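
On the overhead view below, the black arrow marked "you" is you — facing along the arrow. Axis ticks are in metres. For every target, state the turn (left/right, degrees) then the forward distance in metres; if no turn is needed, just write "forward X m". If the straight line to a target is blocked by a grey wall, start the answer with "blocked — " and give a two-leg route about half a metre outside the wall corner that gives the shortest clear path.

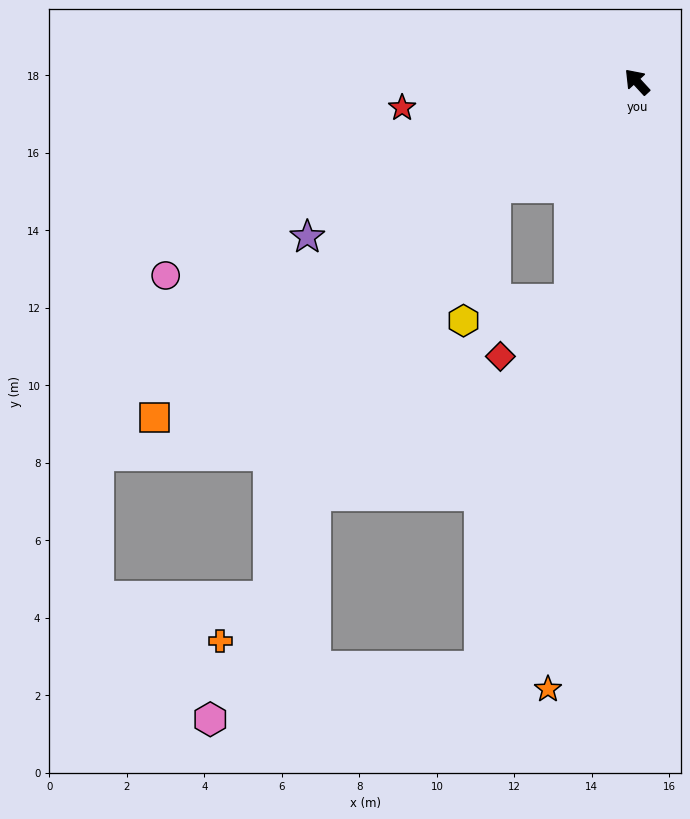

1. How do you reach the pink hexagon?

blocked — turn left 122°, forward 15.6 m, then turn right 64°, forward 7.1 m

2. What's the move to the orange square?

turn left 82°, forward 15.2 m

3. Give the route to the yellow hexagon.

blocked — turn left 84°, forward 4.6 m, then turn left 40°, forward 3.6 m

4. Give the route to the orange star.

turn left 129°, forward 15.8 m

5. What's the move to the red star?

turn left 54°, forward 6.1 m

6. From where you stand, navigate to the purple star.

turn left 73°, forward 9.4 m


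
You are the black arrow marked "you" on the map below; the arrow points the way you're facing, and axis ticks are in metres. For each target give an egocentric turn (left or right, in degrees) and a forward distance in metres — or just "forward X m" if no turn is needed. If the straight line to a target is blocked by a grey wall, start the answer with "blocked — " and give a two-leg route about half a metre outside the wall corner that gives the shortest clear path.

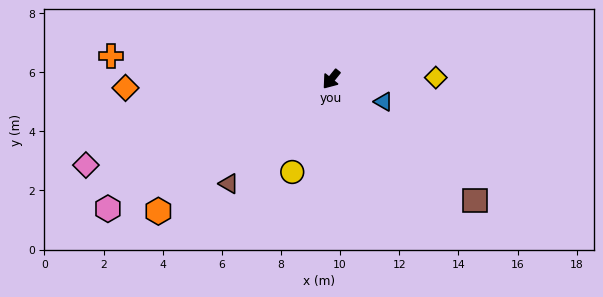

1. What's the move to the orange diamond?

turn right 49°, forward 7.0 m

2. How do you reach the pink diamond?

turn right 32°, forward 8.8 m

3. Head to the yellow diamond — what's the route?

turn left 130°, forward 3.5 m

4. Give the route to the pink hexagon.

turn right 21°, forward 8.7 m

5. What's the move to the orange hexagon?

turn right 14°, forward 7.4 m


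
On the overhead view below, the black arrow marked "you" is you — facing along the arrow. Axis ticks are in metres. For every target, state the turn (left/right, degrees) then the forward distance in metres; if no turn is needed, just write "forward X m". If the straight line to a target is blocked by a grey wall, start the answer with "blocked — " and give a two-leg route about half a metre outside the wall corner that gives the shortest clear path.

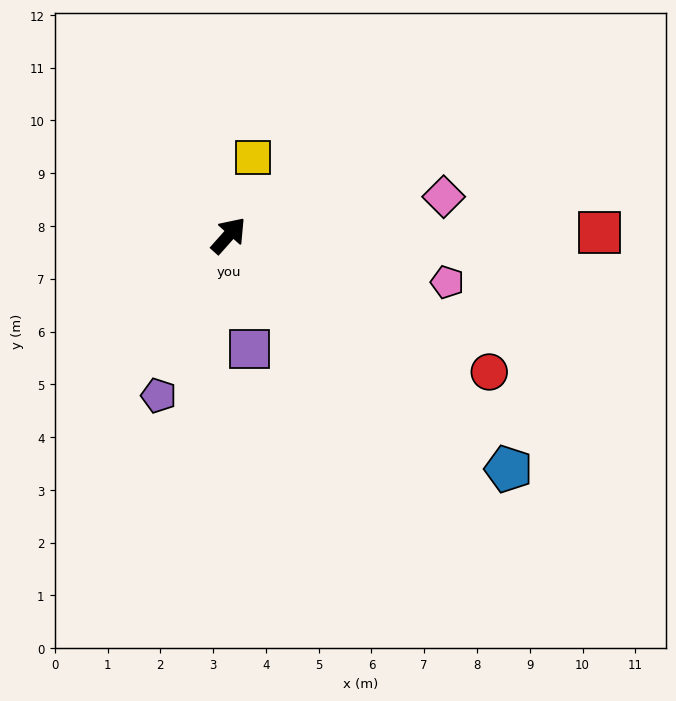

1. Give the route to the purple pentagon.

turn right 162°, forward 3.3 m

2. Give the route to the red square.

turn right 48°, forward 7.0 m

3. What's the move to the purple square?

turn right 128°, forward 2.2 m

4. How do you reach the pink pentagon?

turn right 60°, forward 4.2 m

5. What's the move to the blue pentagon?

turn right 88°, forward 6.9 m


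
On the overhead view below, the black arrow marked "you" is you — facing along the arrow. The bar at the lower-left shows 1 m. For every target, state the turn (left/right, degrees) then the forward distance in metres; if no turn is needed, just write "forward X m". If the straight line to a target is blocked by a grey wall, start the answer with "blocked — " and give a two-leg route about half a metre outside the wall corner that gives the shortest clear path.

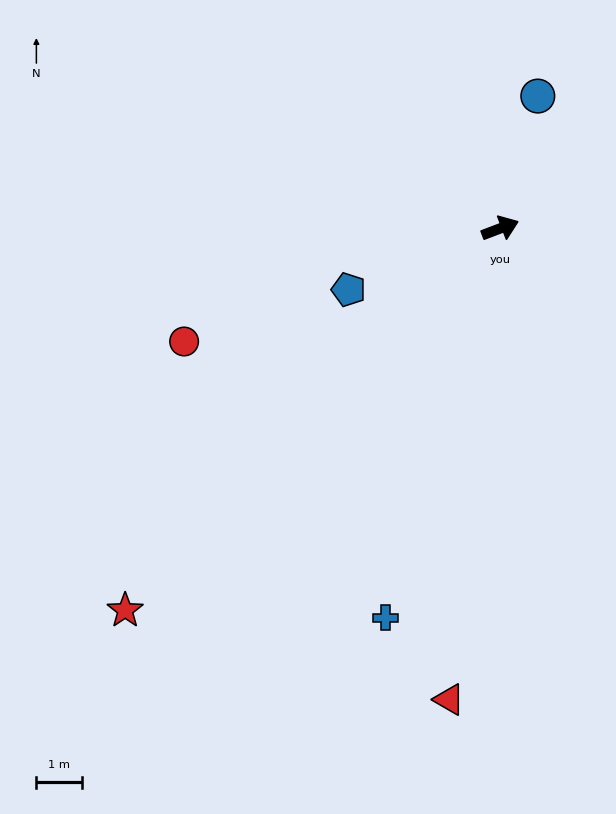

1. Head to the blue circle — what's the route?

turn left 53°, forward 3.0 m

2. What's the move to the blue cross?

turn right 127°, forward 9.0 m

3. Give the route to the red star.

turn right 155°, forward 11.8 m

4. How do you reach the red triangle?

turn right 117°, forward 10.5 m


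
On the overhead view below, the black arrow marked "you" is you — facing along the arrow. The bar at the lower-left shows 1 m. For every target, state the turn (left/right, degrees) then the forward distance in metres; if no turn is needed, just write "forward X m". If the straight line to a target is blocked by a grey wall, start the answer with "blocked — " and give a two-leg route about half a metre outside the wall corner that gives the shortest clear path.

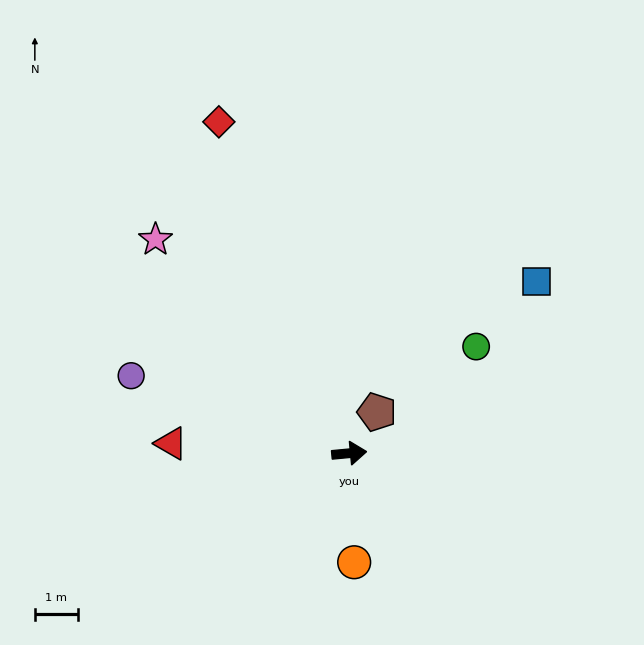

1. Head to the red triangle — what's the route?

turn left 171°, forward 4.2 m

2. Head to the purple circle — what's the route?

turn left 155°, forward 5.4 m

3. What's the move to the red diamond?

turn left 106°, forward 8.3 m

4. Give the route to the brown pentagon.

turn left 51°, forward 1.2 m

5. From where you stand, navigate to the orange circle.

turn right 93°, forward 2.6 m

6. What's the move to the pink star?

turn left 127°, forward 6.7 m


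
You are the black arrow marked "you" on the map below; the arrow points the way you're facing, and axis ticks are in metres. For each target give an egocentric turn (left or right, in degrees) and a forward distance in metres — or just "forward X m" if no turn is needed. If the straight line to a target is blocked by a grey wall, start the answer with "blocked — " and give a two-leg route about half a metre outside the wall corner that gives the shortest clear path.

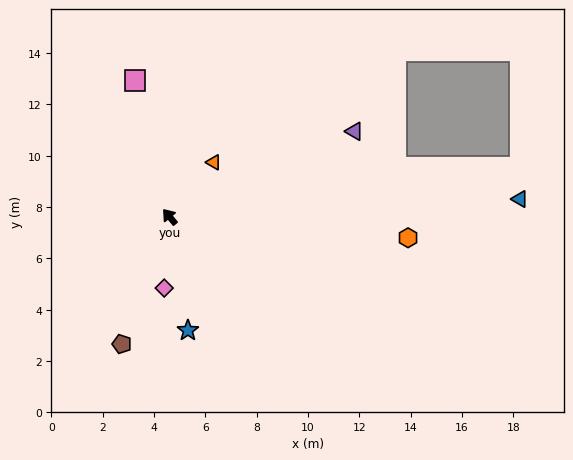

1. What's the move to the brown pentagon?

turn left 120°, forward 5.3 m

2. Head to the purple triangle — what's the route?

turn right 105°, forward 7.9 m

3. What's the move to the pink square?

turn right 26°, forward 5.5 m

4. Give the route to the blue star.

turn left 149°, forward 4.5 m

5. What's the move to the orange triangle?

turn right 79°, forward 2.7 m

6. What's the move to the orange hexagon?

turn right 135°, forward 9.3 m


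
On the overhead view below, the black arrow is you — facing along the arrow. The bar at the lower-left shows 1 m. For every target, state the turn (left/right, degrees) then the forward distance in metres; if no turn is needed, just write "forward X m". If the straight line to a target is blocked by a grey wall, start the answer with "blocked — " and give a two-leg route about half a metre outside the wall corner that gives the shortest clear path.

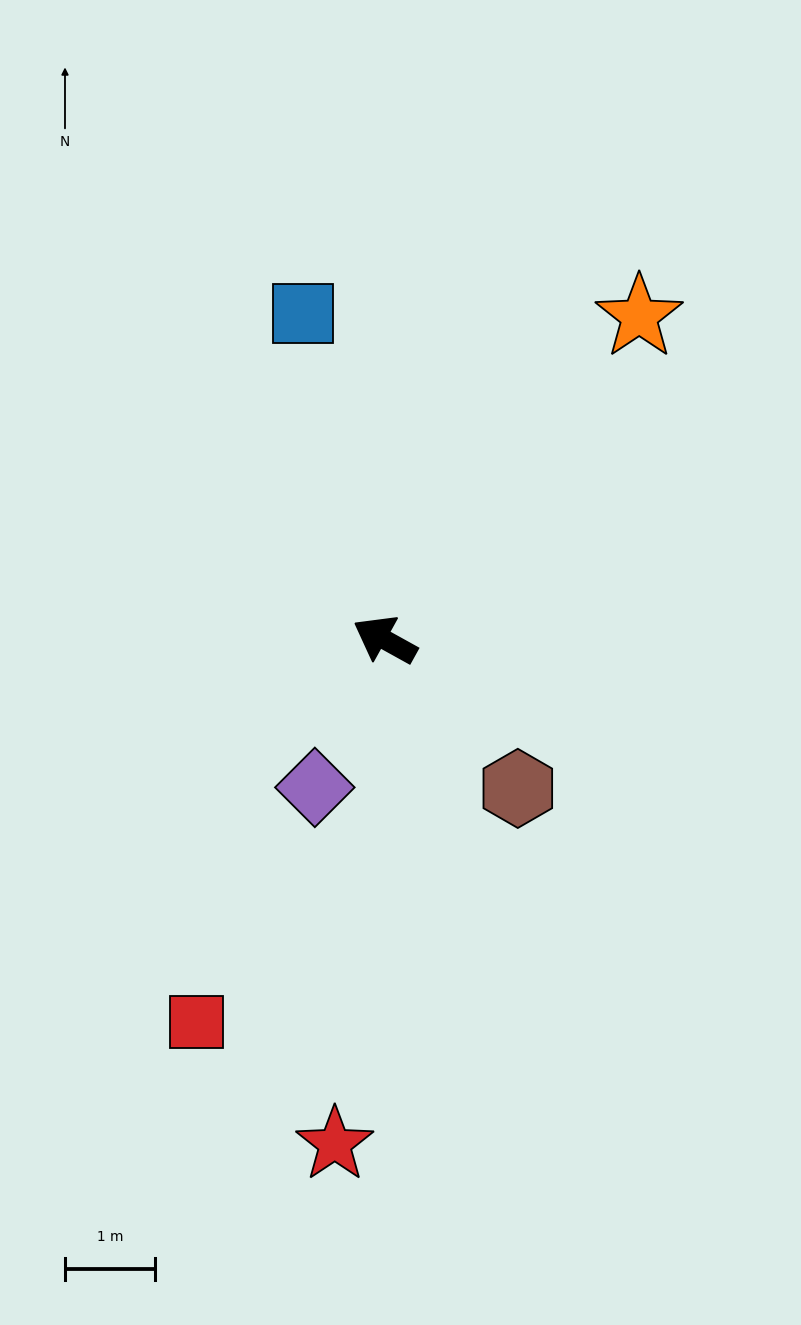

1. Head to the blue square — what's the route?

turn right 47°, forward 3.7 m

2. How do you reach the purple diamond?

turn left 94°, forward 1.8 m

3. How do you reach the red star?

turn left 113°, forward 5.6 m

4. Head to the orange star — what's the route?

turn right 99°, forward 4.6 m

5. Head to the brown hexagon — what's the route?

turn left 161°, forward 2.2 m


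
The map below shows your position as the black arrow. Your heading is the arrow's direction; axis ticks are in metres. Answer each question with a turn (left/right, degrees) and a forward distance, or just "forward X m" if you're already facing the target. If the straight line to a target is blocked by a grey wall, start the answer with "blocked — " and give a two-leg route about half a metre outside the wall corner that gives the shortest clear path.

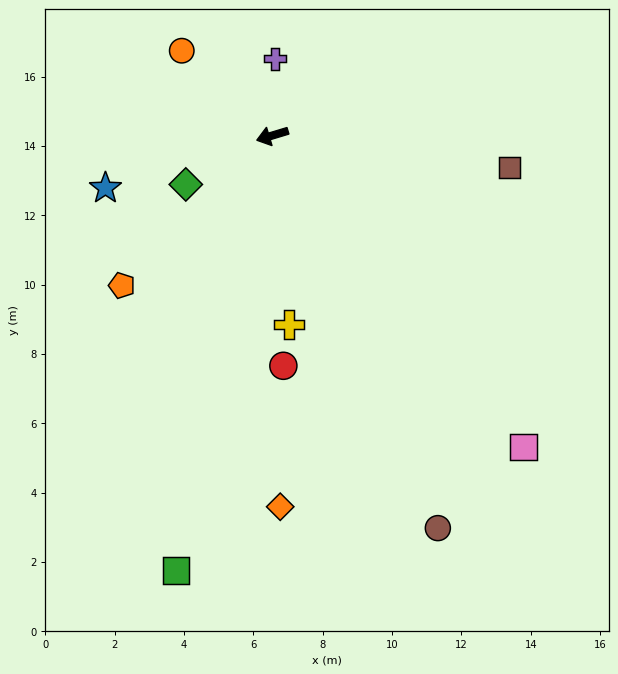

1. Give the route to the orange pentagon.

turn left 28°, forward 6.1 m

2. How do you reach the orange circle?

turn right 60°, forward 3.6 m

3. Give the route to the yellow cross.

turn left 78°, forward 5.5 m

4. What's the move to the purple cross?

turn right 109°, forward 2.2 m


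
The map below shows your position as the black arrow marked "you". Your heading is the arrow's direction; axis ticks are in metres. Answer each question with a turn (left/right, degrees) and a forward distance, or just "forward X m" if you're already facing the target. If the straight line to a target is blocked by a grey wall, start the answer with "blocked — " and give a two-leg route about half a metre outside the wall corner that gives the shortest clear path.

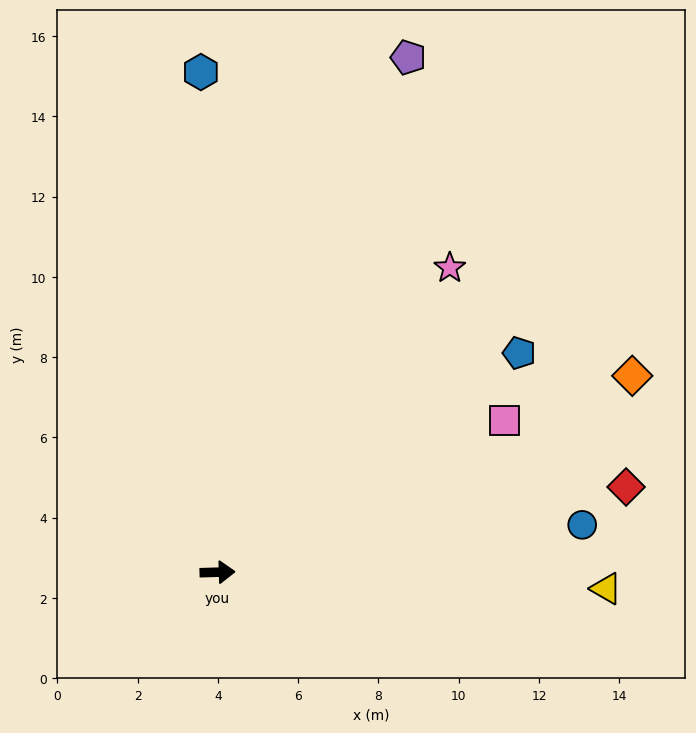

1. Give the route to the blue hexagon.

turn left 90°, forward 12.5 m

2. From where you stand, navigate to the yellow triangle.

turn right 4°, forward 9.7 m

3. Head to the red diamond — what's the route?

turn left 10°, forward 10.4 m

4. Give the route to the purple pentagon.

turn left 68°, forward 13.7 m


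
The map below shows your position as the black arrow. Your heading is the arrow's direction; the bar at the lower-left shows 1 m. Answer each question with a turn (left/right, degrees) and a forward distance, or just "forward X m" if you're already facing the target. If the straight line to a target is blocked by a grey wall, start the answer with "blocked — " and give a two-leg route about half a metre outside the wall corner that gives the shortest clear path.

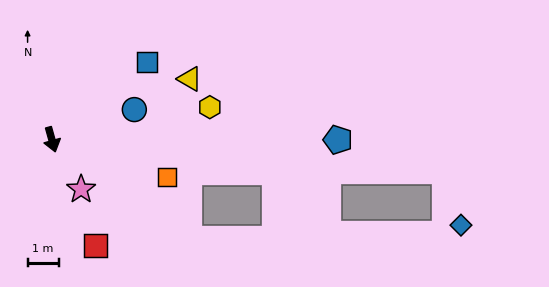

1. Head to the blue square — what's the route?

turn left 114°, forward 4.0 m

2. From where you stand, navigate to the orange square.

turn left 56°, forward 3.9 m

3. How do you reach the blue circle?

turn left 94°, forward 2.8 m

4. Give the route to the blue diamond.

blocked — turn left 70°, forward 12.7 m, then turn right 69°, forward 1.8 m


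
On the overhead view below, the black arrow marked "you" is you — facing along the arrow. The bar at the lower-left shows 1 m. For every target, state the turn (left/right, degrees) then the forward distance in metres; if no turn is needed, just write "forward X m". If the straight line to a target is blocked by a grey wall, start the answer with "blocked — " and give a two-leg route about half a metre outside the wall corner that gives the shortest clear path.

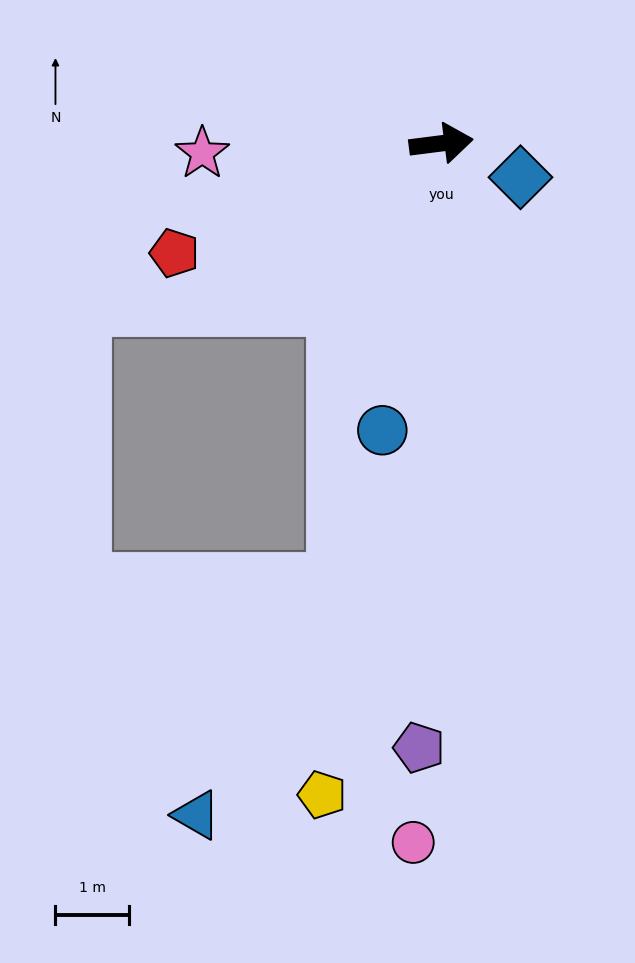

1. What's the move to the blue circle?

turn right 109°, forward 4.0 m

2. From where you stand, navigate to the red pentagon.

turn right 165°, forward 3.9 m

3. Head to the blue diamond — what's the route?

turn right 30°, forward 1.2 m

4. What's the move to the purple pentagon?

turn right 99°, forward 8.2 m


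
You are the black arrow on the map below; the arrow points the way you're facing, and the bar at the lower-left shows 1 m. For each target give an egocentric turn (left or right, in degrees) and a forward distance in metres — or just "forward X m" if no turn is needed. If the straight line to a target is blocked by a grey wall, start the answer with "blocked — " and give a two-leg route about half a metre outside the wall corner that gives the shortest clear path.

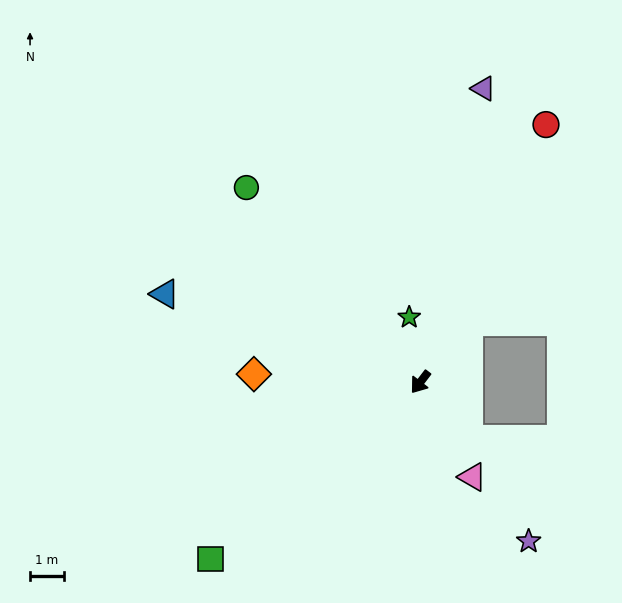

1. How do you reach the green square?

turn right 12°, forward 8.1 m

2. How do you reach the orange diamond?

turn right 55°, forward 4.9 m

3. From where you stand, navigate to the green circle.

turn right 101°, forward 7.7 m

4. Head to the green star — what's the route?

turn right 133°, forward 1.9 m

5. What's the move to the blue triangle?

turn right 72°, forward 7.9 m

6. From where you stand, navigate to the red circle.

turn right 169°, forward 8.4 m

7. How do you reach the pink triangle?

turn left 66°, forward 3.2 m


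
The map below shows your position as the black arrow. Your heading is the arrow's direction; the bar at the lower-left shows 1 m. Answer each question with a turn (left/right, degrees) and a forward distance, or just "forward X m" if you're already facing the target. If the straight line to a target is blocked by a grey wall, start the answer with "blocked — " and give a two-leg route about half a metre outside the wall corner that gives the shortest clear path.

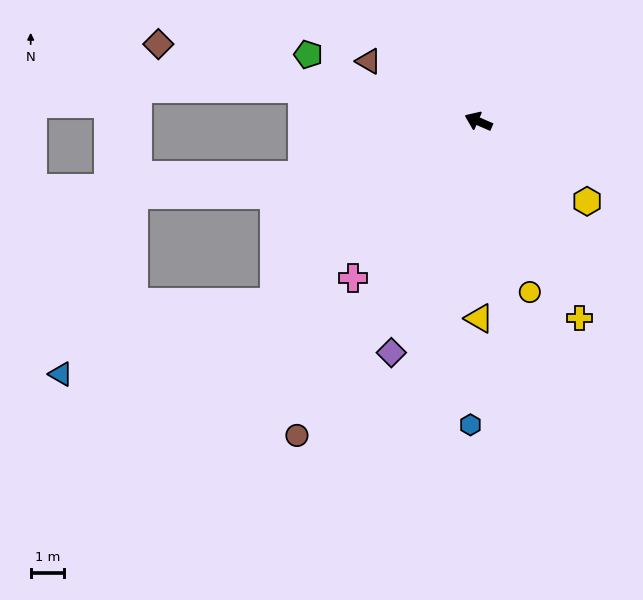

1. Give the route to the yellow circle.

turn left 130°, forward 5.3 m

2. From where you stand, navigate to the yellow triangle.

turn left 114°, forward 5.9 m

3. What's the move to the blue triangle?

blocked — turn left 65°, forward 8.1 m, then turn right 23°, forward 6.7 m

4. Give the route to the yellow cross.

turn left 141°, forward 6.6 m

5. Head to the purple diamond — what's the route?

turn left 93°, forward 7.4 m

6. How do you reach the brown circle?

turn left 84°, forward 10.8 m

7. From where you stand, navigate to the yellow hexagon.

turn left 167°, forward 4.0 m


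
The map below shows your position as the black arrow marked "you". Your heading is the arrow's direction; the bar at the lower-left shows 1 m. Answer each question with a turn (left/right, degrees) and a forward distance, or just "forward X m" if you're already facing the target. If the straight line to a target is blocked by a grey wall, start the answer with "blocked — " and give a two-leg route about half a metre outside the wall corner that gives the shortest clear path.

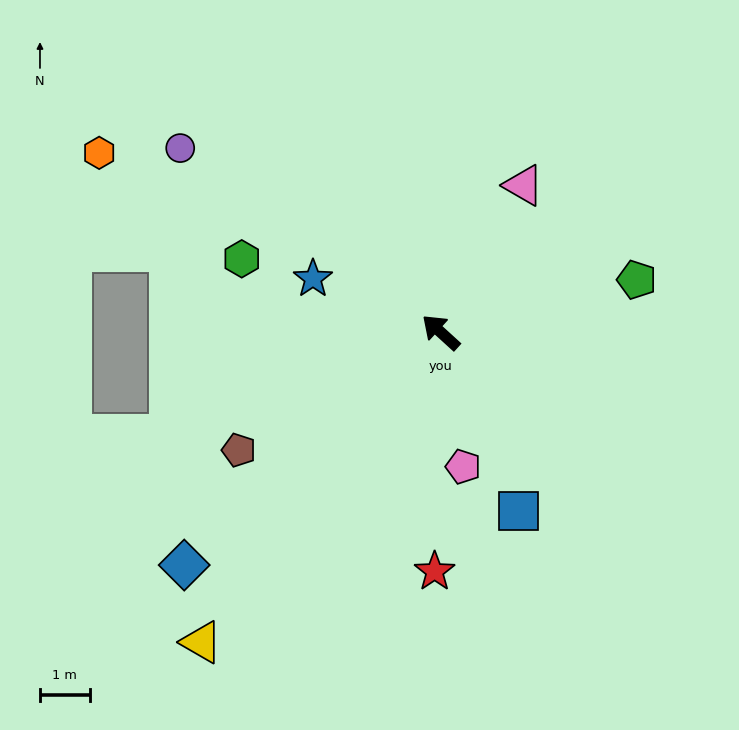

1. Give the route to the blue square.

turn left 156°, forward 3.9 m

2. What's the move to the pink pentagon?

turn left 142°, forward 2.8 m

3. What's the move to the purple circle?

turn left 7°, forward 6.4 m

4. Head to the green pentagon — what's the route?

turn right 123°, forward 4.1 m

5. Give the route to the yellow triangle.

turn left 95°, forward 7.9 m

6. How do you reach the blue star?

turn left 20°, forward 2.8 m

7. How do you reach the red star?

turn left 131°, forward 4.8 m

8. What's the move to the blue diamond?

turn left 85°, forward 7.0 m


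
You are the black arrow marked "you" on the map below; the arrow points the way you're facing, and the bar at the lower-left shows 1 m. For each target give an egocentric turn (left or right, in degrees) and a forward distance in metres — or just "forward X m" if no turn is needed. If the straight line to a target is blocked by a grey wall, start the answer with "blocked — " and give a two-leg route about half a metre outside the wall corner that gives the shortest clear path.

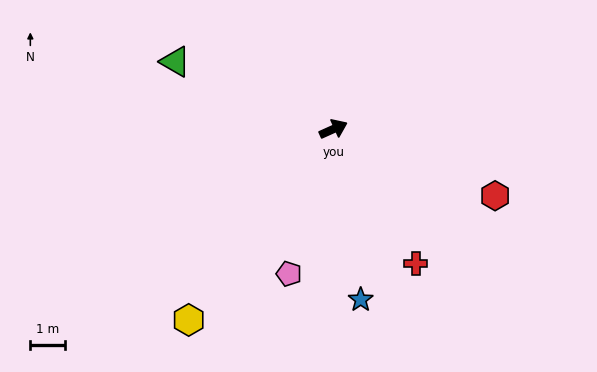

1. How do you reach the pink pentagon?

turn right 131°, forward 4.4 m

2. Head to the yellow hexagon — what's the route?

turn right 151°, forward 6.9 m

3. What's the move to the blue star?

turn right 105°, forward 5.0 m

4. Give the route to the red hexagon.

turn right 47°, forward 5.1 m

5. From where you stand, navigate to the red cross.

turn right 83°, forward 4.6 m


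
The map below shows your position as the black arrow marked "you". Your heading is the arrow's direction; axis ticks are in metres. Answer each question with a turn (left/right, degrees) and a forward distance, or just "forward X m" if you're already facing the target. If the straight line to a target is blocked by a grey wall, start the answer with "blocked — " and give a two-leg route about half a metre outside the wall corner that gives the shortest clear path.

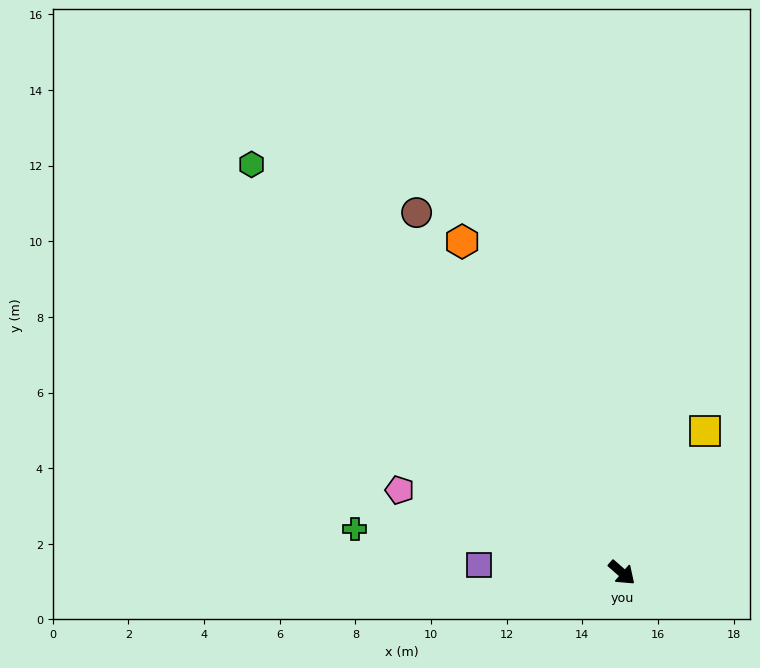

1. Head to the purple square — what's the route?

turn right 142°, forward 3.8 m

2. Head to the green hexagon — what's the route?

turn left 173°, forward 14.6 m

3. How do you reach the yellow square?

turn left 101°, forward 4.3 m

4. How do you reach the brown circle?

turn left 161°, forward 11.0 m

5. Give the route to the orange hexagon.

turn left 157°, forward 9.7 m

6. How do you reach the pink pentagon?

turn right 159°, forward 6.3 m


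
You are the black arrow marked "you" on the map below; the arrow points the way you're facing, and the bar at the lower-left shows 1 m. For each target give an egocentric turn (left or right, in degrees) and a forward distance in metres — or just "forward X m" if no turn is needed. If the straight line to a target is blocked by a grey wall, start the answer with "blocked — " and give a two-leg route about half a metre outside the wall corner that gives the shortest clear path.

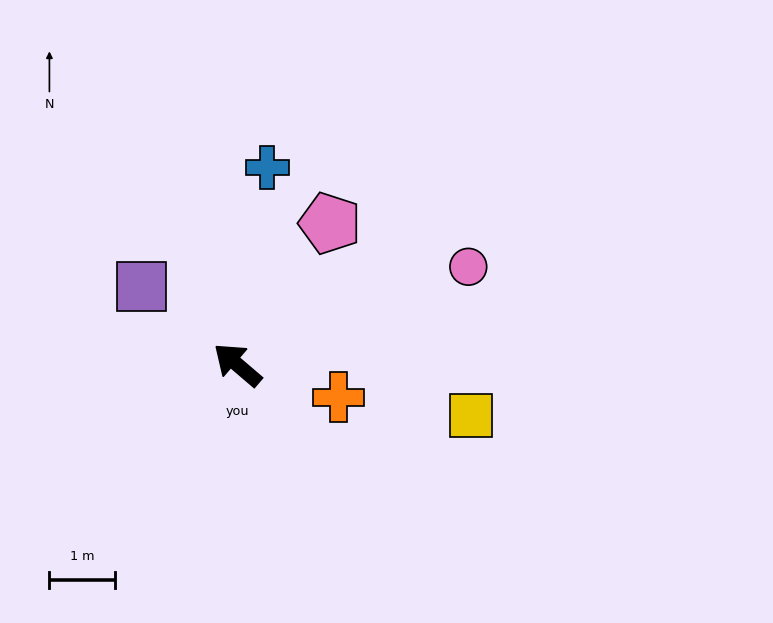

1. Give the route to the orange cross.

turn right 157°, forward 1.6 m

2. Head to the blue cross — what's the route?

turn right 58°, forward 3.1 m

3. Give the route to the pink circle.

turn right 116°, forward 3.8 m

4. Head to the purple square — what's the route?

forward 1.9 m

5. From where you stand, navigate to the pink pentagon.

turn right 83°, forward 2.6 m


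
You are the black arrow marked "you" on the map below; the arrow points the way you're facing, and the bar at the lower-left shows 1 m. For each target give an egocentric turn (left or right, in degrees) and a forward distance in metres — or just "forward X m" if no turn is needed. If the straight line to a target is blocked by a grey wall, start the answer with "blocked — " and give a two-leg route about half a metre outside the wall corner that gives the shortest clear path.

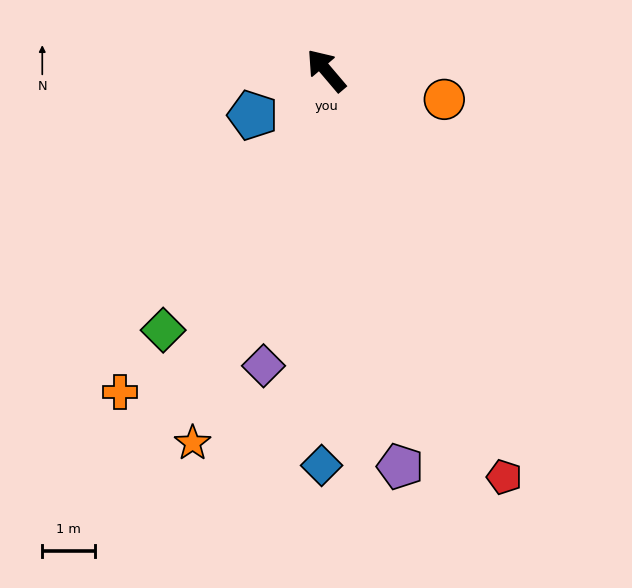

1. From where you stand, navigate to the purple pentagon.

turn left 150°, forward 7.6 m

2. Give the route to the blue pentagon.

turn left 81°, forward 1.6 m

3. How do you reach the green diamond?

turn left 108°, forward 5.8 m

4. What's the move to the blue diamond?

turn left 139°, forward 7.4 m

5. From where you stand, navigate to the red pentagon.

turn left 163°, forward 8.3 m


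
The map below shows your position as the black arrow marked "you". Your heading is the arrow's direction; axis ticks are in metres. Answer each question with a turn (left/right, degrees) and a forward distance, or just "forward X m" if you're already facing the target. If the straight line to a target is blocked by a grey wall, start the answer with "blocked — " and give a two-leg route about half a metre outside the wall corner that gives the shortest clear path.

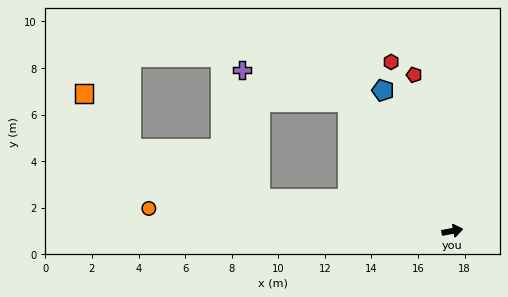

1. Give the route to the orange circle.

turn left 165°, forward 13.1 m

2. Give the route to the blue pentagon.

turn left 106°, forward 6.7 m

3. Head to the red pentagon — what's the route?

turn left 93°, forward 6.9 m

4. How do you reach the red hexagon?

turn left 99°, forward 7.7 m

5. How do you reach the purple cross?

blocked — turn left 119°, forward 7.1 m, then turn left 33°, forward 4.8 m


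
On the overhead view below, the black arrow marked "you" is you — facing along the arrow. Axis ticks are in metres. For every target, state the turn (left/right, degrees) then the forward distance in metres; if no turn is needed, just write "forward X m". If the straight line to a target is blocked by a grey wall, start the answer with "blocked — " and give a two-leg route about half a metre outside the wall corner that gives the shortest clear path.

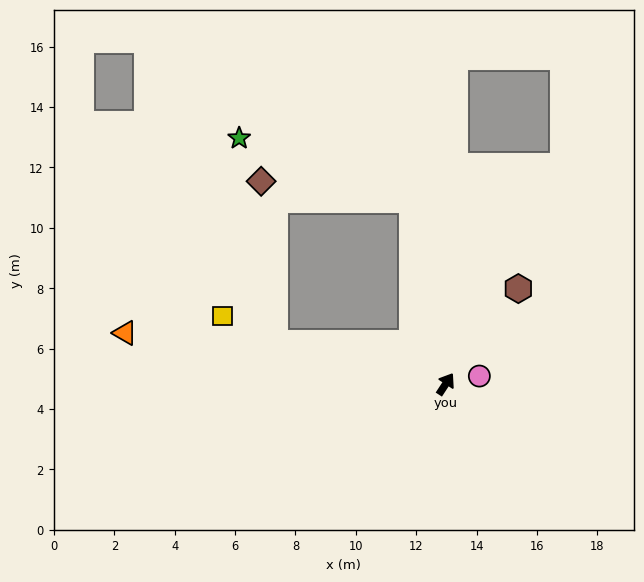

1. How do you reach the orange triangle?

turn left 114°, forward 10.8 m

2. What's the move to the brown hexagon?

turn right 4°, forward 4.0 m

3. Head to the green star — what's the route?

blocked — turn left 44°, forward 6.2 m, then turn left 59°, forward 6.1 m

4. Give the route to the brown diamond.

blocked — turn left 109°, forward 5.8 m, then turn right 71°, forward 5.4 m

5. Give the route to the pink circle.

turn right 43°, forward 1.1 m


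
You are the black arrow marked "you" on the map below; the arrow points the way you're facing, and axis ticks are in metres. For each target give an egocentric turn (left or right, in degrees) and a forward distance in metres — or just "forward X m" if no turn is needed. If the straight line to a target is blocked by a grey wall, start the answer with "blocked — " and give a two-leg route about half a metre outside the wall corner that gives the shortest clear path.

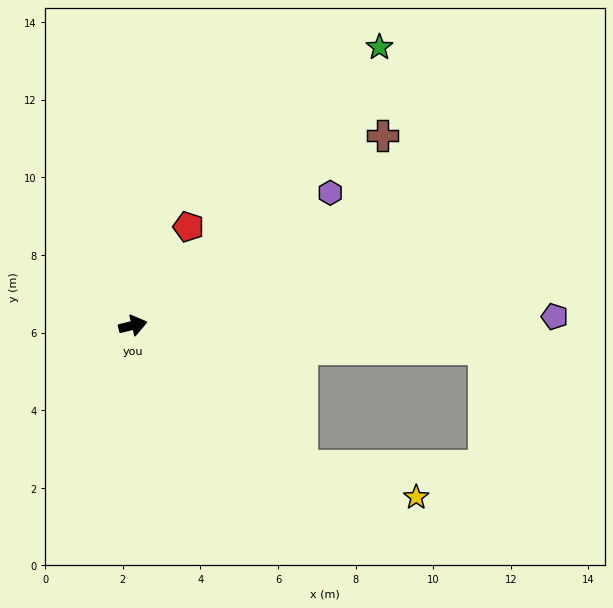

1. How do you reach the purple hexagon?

turn left 20°, forward 6.1 m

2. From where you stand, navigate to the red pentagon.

turn left 47°, forward 2.9 m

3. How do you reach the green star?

turn left 35°, forward 9.6 m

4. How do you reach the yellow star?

blocked — turn right 53°, forward 5.7 m, then turn left 24°, forward 3.1 m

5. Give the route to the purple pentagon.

turn right 12°, forward 10.9 m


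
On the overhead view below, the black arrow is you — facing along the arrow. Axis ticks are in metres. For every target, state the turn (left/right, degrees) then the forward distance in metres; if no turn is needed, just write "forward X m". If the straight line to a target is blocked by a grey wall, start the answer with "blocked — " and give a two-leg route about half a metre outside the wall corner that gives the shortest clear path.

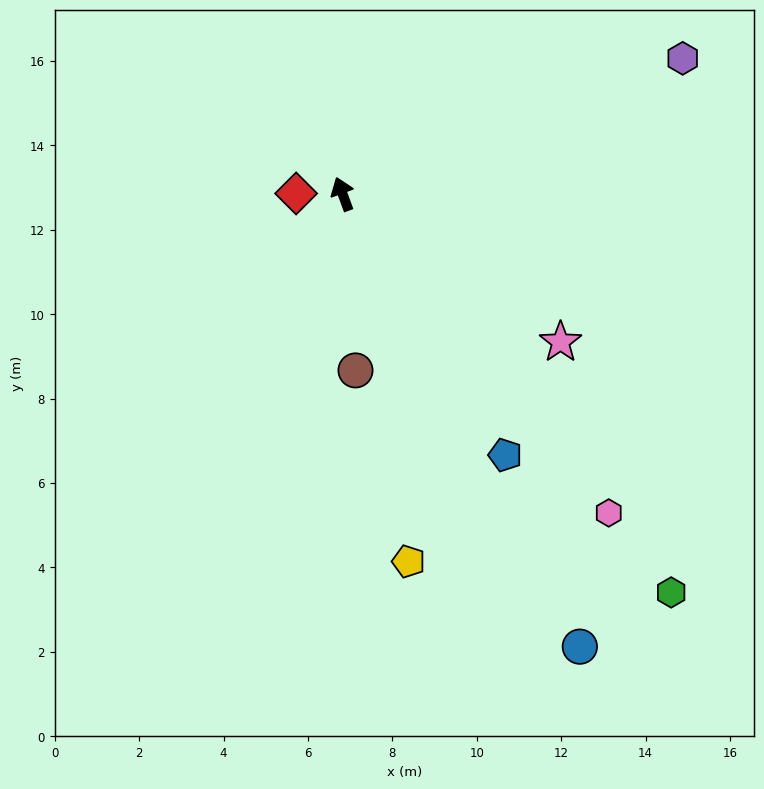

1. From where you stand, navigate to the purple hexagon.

turn right 88°, forward 8.7 m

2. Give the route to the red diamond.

turn left 69°, forward 1.1 m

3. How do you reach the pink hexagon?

turn right 160°, forward 9.8 m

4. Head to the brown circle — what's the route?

turn left 164°, forward 4.2 m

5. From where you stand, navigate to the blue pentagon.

turn right 168°, forward 7.3 m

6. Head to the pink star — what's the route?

turn right 144°, forward 6.2 m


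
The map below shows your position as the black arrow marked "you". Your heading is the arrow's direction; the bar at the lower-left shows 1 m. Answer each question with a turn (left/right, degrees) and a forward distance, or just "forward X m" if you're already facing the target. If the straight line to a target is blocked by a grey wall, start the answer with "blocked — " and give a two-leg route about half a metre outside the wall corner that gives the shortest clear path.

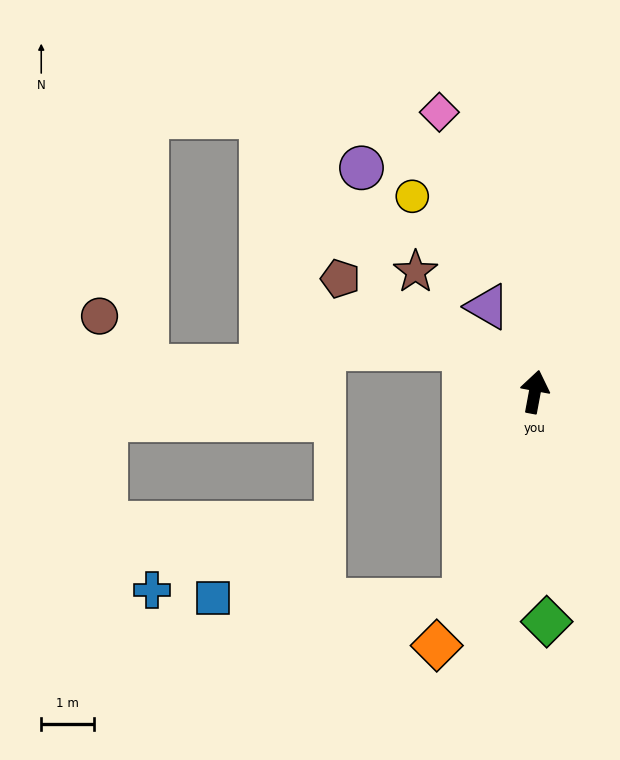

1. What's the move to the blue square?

blocked — turn left 172°, forward 4.2 m, then turn right 72°, forward 4.8 m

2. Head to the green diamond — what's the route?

turn right 166°, forward 4.4 m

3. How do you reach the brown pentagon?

turn left 70°, forward 4.3 m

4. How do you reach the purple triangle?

turn left 40°, forward 1.8 m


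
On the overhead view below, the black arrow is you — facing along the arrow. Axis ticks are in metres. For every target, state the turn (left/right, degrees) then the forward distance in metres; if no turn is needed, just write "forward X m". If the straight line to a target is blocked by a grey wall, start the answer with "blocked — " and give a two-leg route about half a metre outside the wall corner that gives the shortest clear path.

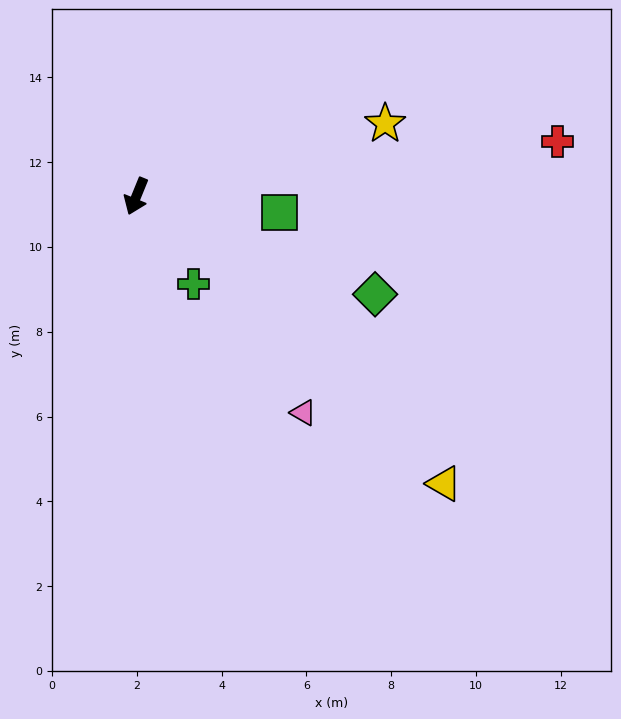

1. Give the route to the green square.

turn left 106°, forward 3.4 m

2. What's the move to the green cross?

turn left 55°, forward 2.5 m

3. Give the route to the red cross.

turn left 120°, forward 10.0 m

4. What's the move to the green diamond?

turn left 90°, forward 6.1 m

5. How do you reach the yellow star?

turn left 128°, forward 6.1 m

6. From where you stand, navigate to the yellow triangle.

turn left 69°, forward 9.9 m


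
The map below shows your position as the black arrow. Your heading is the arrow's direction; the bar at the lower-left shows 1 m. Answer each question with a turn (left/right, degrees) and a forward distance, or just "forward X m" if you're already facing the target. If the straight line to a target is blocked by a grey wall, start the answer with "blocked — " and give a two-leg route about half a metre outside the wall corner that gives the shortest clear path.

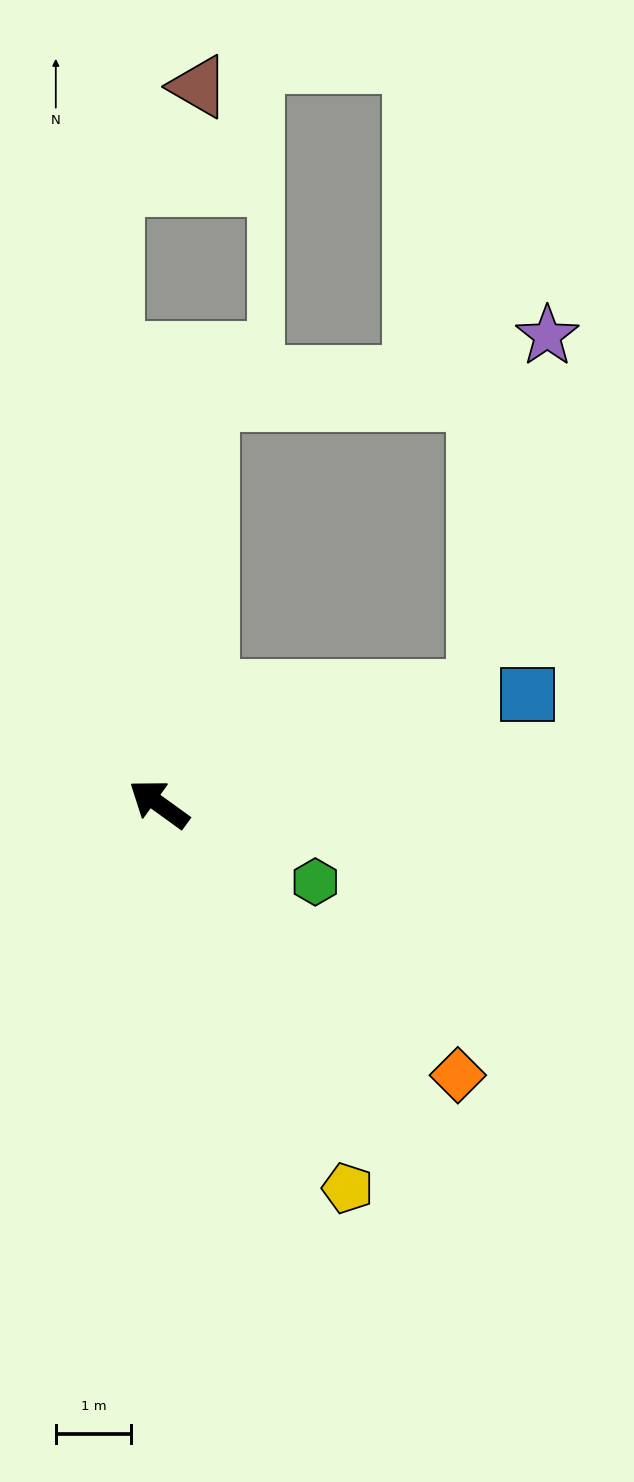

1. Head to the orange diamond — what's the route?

turn left 174°, forward 5.4 m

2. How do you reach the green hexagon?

turn right 171°, forward 2.3 m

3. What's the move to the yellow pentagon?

turn left 152°, forward 5.7 m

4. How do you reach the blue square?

turn right 128°, forward 5.1 m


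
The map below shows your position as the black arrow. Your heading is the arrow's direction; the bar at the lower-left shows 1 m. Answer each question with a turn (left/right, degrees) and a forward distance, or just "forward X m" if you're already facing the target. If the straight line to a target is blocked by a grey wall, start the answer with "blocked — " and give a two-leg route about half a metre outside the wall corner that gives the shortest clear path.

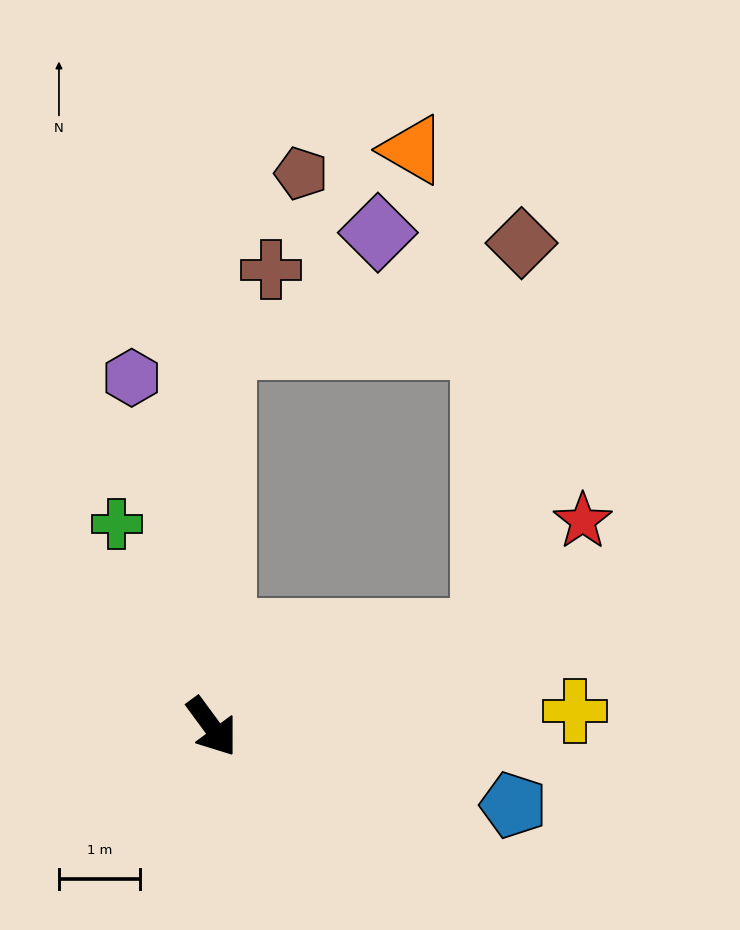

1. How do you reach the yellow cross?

turn left 56°, forward 4.5 m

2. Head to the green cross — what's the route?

turn left 169°, forward 2.8 m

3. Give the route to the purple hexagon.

turn left 157°, forward 4.4 m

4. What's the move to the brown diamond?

blocked — turn left 72°, forward 3.6 m, then turn left 66°, forward 4.9 m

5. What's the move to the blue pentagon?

turn left 39°, forward 3.9 m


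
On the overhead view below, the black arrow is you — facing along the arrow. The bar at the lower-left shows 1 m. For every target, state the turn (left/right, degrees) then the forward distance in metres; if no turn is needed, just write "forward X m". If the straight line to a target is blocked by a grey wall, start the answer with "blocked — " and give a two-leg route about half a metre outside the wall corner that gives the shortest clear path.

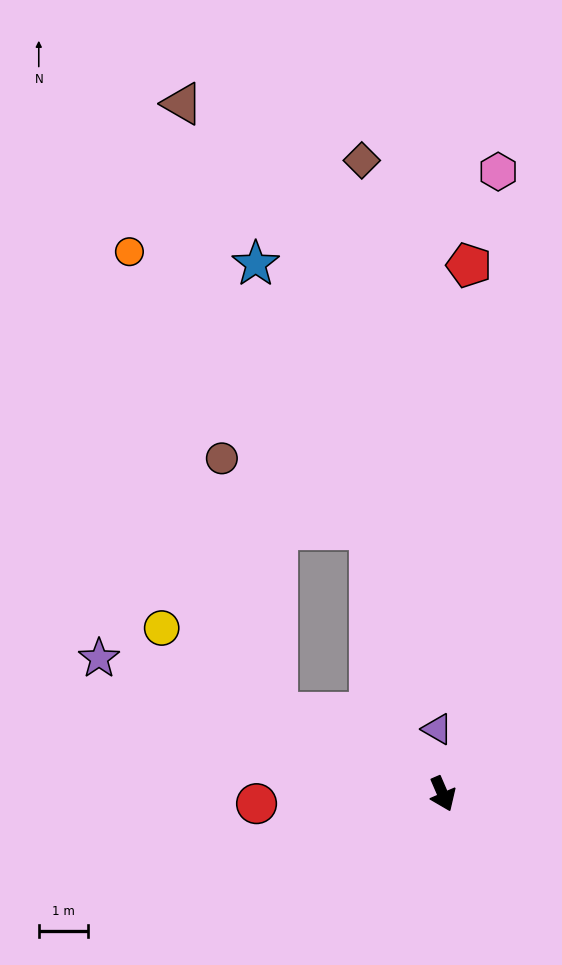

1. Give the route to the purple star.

turn right 135°, forward 7.6 m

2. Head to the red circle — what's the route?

turn right 110°, forward 3.8 m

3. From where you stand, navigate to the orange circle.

blocked — turn right 139°, forward 3.8 m, then turn right 47°, forward 9.9 m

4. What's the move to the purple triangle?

turn left 161°, forward 1.3 m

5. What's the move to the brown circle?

blocked — turn right 139°, forward 3.8 m, then turn right 52°, forward 5.3 m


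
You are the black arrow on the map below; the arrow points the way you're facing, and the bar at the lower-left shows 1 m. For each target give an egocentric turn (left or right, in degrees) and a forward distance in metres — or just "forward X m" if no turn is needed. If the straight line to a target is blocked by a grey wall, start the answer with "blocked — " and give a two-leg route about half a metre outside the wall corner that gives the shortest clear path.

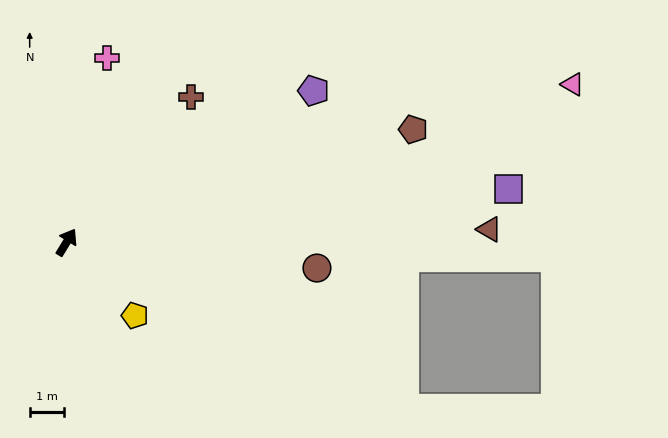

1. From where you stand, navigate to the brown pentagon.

turn right 40°, forward 10.6 m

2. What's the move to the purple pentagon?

turn right 27°, forward 8.5 m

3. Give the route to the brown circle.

turn right 64°, forward 7.3 m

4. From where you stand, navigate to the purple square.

turn right 52°, forward 13.0 m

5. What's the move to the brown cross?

turn right 9°, forward 5.6 m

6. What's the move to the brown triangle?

turn right 57°, forward 12.3 m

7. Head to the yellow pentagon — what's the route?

turn right 106°, forward 2.9 m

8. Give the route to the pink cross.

turn left 19°, forward 5.5 m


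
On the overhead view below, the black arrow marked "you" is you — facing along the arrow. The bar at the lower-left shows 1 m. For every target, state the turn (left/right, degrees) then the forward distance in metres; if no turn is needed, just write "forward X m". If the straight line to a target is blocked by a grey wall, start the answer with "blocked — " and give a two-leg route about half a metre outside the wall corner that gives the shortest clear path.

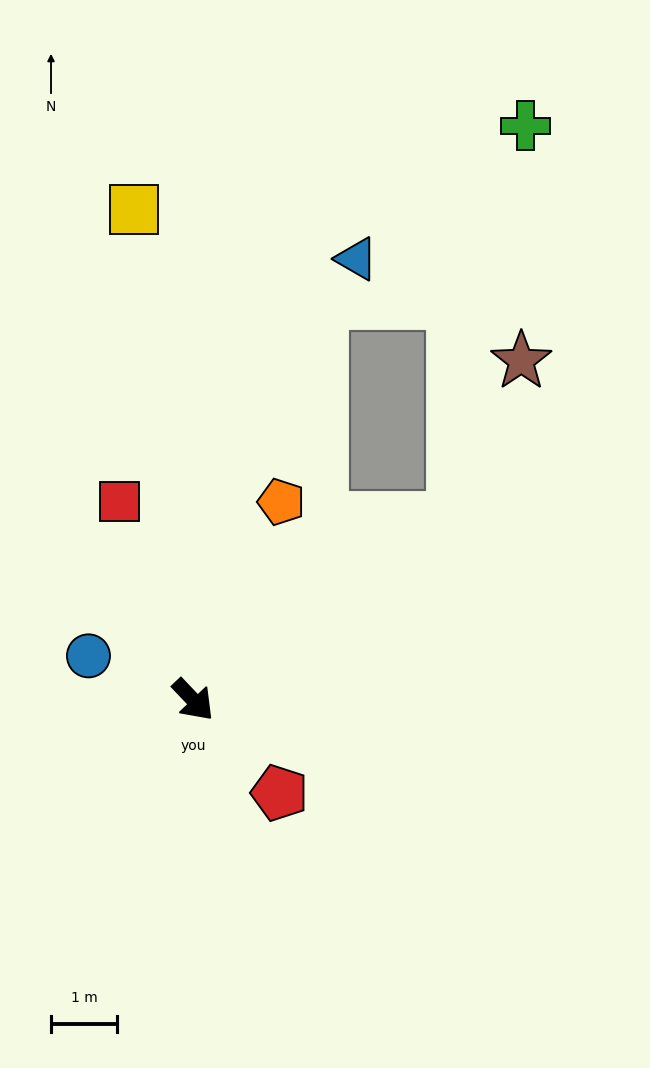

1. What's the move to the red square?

turn left 157°, forward 3.2 m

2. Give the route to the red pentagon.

forward 1.9 m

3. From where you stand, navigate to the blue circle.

turn right 156°, forward 1.7 m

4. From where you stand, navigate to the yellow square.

turn left 143°, forward 7.4 m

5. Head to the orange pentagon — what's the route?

turn left 112°, forward 3.3 m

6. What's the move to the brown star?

blocked — turn left 81°, forward 4.8 m, then turn left 33°, forward 2.6 m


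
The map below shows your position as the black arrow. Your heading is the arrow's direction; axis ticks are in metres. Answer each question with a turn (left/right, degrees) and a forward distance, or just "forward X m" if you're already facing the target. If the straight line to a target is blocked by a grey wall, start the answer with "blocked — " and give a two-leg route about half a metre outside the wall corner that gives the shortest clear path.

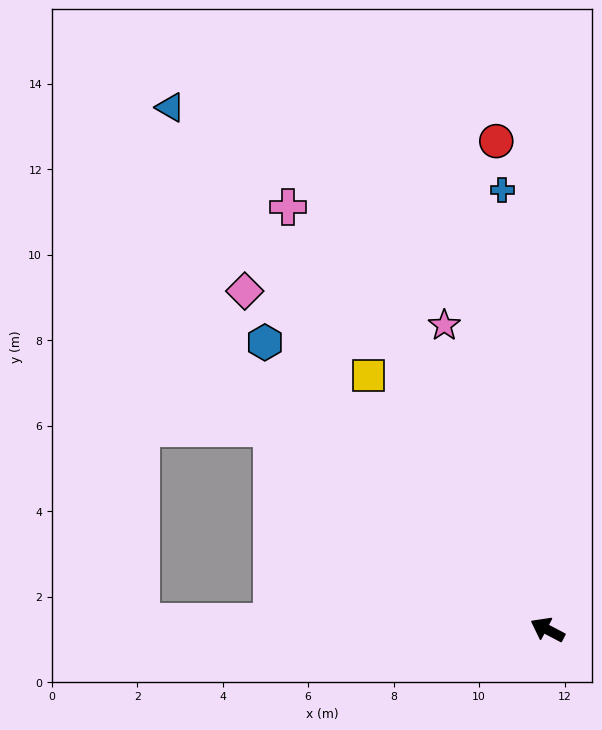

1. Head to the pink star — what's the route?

turn right 44°, forward 7.5 m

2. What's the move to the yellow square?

turn right 27°, forward 7.3 m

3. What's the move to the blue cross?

turn right 56°, forward 10.3 m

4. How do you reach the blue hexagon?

turn right 18°, forward 9.4 m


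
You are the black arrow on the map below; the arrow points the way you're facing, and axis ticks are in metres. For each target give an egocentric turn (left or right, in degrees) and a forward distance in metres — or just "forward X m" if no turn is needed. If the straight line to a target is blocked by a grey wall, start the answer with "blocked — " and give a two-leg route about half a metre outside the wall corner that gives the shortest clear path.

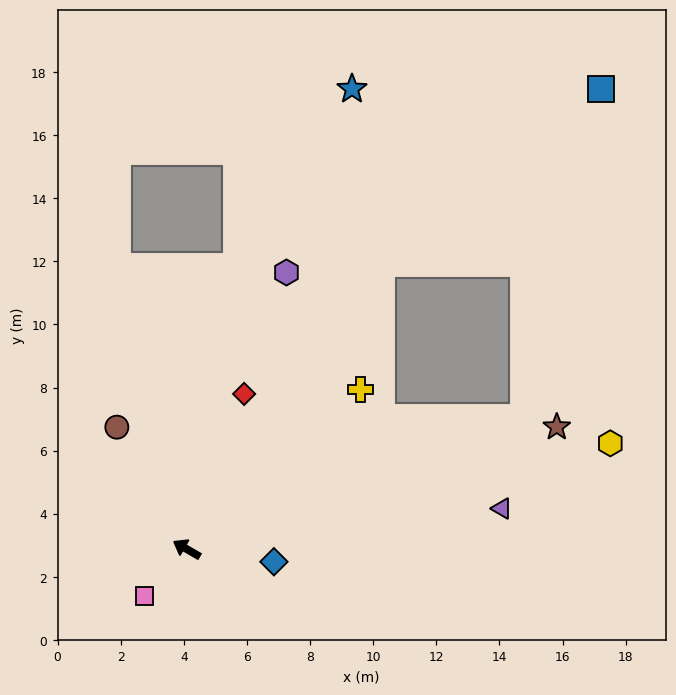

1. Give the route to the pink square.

turn left 78°, forward 2.0 m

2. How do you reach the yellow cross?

turn right 107°, forward 7.5 m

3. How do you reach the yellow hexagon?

turn right 136°, forward 13.8 m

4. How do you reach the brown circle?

turn right 30°, forward 4.5 m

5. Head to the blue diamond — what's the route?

turn right 158°, forward 2.8 m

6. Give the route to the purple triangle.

turn right 143°, forward 10.1 m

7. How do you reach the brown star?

turn right 132°, forward 12.3 m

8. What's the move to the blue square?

blocked — turn right 94°, forward 11.0 m, then turn right 17°, forward 8.9 m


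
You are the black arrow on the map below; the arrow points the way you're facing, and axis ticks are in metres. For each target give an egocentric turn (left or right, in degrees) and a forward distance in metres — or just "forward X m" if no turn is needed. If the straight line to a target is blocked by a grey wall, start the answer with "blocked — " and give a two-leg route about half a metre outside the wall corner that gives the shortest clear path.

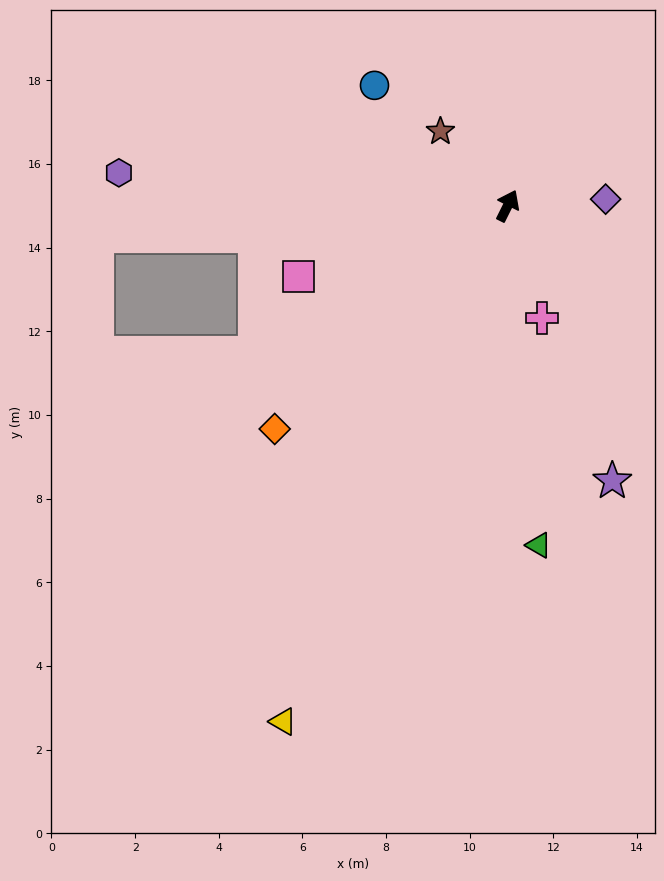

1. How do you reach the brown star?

turn left 69°, forward 2.4 m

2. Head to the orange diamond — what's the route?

turn left 160°, forward 7.7 m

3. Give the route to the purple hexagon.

turn left 112°, forward 9.3 m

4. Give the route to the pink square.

turn left 135°, forward 5.3 m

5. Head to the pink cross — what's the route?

turn right 137°, forward 2.8 m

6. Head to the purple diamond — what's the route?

turn right 60°, forward 2.3 m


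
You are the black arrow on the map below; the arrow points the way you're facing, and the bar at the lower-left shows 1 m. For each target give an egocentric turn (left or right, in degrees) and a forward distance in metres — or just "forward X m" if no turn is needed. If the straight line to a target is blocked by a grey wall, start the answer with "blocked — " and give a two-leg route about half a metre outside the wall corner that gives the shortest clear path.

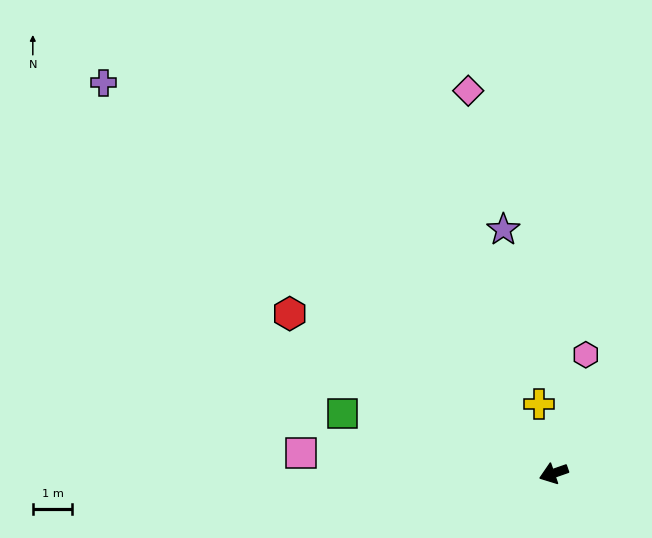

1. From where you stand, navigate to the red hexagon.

turn right 50°, forward 7.8 m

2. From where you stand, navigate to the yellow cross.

turn right 97°, forward 1.8 m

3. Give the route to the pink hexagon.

turn right 124°, forward 3.1 m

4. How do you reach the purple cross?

turn right 60°, forward 15.1 m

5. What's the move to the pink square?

turn right 24°, forward 6.4 m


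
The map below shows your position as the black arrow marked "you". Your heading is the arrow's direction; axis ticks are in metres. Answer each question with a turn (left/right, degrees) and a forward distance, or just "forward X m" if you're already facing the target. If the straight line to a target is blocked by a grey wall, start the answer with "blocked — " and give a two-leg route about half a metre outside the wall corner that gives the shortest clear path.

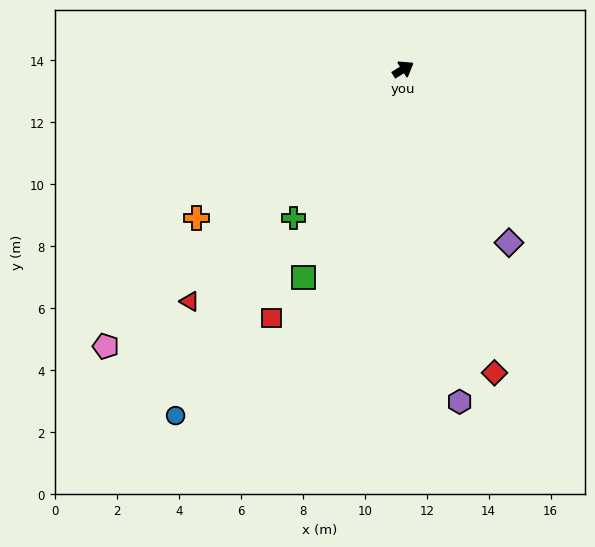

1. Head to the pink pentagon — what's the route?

turn right 169°, forward 13.1 m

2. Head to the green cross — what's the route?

turn right 158°, forward 6.0 m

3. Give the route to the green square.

turn right 147°, forward 7.5 m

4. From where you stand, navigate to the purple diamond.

turn right 90°, forward 6.6 m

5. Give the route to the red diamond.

turn right 105°, forward 10.2 m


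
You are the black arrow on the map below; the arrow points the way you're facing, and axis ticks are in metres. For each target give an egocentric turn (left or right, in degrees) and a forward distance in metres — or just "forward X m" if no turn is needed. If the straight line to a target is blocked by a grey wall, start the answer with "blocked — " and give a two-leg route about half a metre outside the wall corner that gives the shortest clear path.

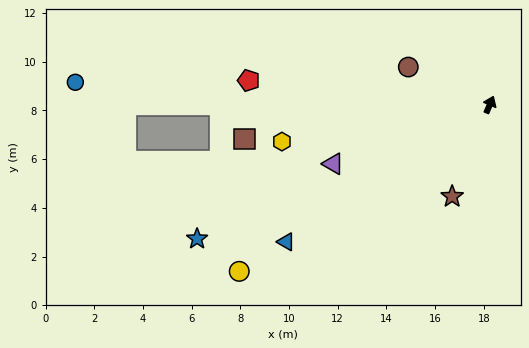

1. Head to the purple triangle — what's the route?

turn left 134°, forward 6.9 m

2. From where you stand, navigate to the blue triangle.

turn left 147°, forward 10.1 m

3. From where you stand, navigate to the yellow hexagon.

turn left 123°, forward 8.7 m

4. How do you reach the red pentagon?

turn left 107°, forward 10.0 m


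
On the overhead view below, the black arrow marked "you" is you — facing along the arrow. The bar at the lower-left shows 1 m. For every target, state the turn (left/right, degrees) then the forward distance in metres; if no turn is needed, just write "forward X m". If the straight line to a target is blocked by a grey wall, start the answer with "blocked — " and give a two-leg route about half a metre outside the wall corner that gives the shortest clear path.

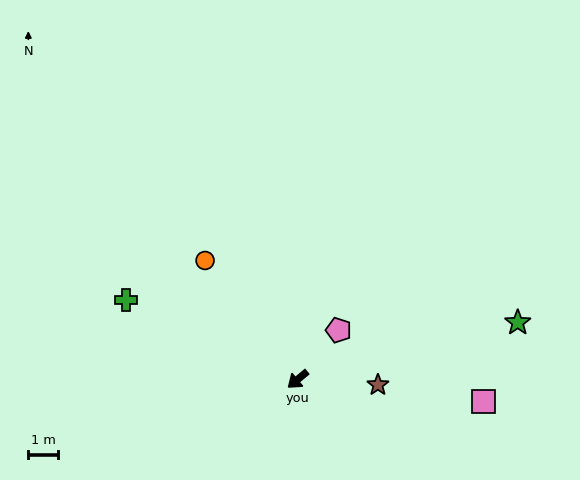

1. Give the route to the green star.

turn left 155°, forward 7.6 m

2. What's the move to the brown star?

turn left 136°, forward 2.7 m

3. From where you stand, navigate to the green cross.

turn right 65°, forward 6.3 m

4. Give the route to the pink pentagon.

turn right 169°, forward 2.1 m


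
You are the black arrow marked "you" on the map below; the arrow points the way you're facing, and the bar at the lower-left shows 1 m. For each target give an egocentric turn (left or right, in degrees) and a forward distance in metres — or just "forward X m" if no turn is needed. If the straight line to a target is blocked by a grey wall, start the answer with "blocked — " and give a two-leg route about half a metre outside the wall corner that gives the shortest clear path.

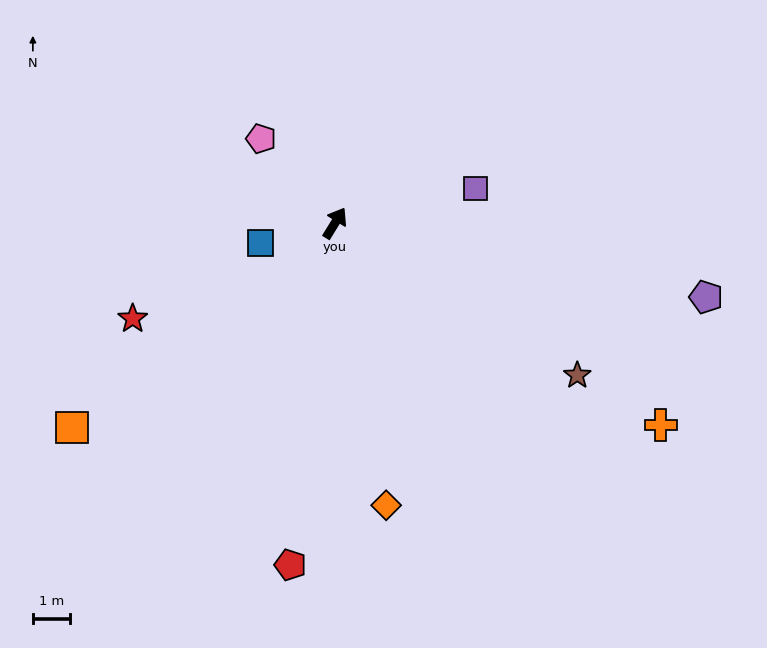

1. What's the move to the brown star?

turn right 91°, forward 7.6 m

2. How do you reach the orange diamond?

turn right 138°, forward 7.7 m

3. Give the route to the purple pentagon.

turn right 70°, forward 10.1 m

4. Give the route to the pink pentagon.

turn left 73°, forward 3.0 m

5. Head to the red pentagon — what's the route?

turn right 156°, forward 9.2 m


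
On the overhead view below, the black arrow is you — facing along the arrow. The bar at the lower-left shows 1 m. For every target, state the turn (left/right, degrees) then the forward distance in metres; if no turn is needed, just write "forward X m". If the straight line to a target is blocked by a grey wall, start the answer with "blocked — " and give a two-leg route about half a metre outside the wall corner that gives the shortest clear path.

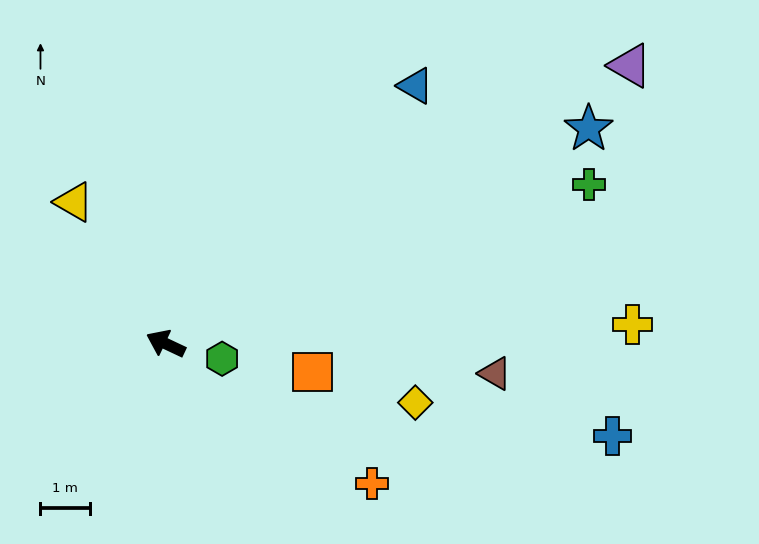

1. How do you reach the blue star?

turn right 128°, forward 9.6 m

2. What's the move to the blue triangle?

turn right 109°, forward 7.2 m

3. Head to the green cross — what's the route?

turn right 134°, forward 9.1 m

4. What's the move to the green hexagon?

turn right 170°, forward 1.2 m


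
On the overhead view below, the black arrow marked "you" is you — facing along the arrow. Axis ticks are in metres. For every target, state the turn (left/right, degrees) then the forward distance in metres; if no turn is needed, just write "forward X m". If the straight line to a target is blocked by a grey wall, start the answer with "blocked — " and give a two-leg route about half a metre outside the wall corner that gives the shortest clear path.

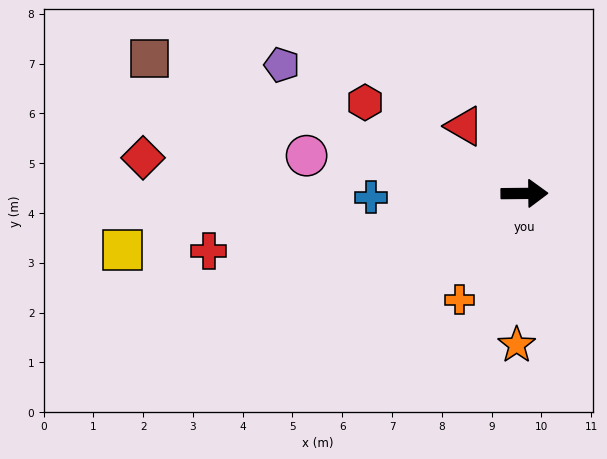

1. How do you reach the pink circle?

turn left 170°, forward 4.4 m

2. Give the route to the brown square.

turn left 160°, forward 8.0 m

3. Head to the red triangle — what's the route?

turn left 131°, forward 1.8 m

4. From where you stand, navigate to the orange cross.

turn right 122°, forward 2.5 m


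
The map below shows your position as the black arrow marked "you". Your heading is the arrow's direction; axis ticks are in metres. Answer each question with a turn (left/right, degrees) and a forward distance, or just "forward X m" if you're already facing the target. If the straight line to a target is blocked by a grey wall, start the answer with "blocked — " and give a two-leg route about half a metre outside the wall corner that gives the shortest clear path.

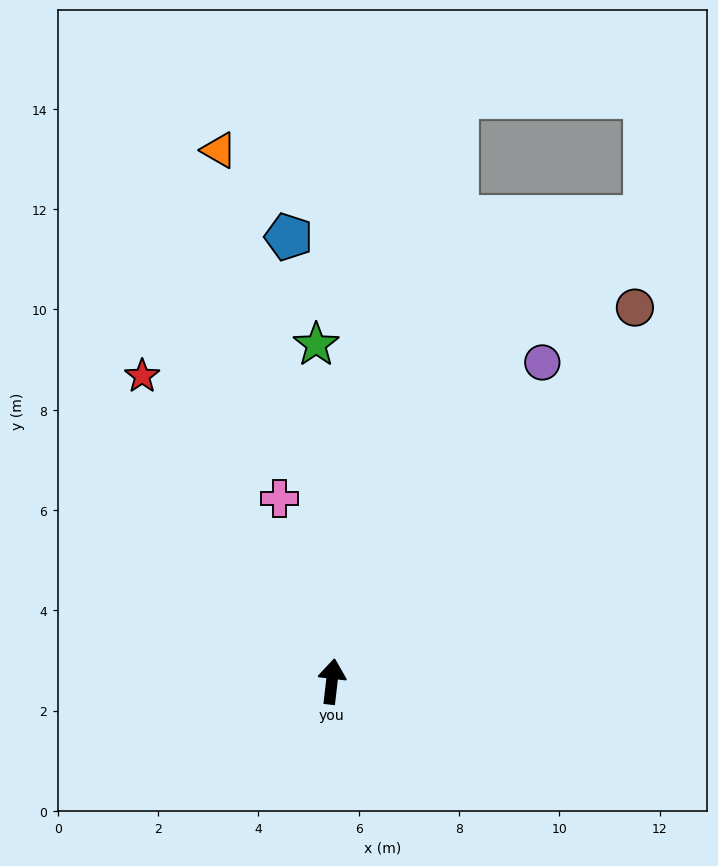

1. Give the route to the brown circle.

turn right 32°, forward 9.6 m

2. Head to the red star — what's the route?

turn left 38°, forward 7.2 m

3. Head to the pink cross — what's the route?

turn left 23°, forward 3.8 m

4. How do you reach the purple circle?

turn right 27°, forward 7.6 m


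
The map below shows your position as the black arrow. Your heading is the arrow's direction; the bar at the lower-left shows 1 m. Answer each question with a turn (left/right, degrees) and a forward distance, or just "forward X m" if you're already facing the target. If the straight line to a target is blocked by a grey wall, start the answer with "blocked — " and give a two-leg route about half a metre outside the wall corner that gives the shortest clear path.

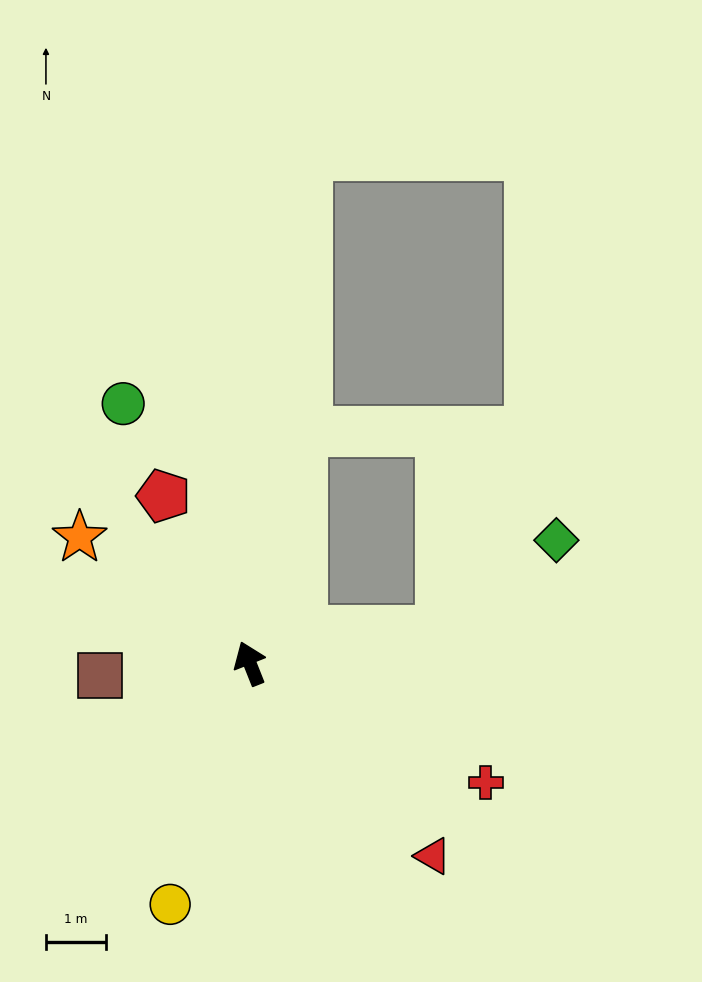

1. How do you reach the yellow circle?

turn left 140°, forward 4.2 m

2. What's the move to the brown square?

turn left 73°, forward 2.5 m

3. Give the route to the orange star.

turn left 32°, forward 3.5 m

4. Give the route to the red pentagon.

turn left 6°, forward 3.1 m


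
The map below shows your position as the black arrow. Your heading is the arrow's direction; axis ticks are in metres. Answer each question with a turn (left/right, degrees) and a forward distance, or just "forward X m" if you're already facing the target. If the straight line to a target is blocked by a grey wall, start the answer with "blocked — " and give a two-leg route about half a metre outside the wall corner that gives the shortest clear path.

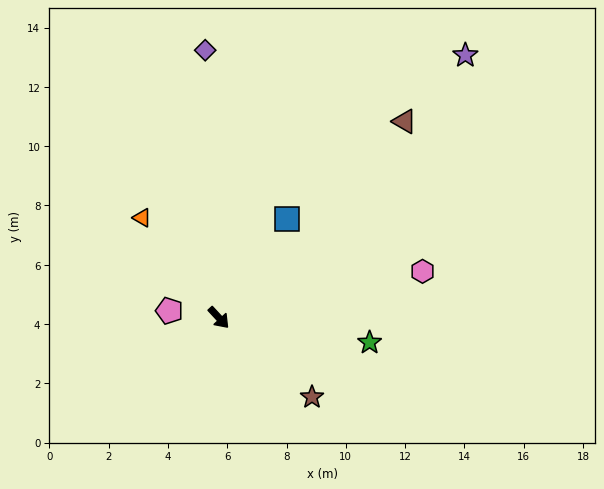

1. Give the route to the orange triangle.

turn left 175°, forward 4.3 m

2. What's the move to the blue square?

turn left 103°, forward 4.0 m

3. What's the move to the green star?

turn left 38°, forward 5.2 m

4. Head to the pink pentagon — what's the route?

turn right 141°, forward 1.7 m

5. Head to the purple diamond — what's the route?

turn left 140°, forward 9.0 m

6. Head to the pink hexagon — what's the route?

turn left 60°, forward 7.0 m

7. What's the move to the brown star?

turn left 7°, forward 4.1 m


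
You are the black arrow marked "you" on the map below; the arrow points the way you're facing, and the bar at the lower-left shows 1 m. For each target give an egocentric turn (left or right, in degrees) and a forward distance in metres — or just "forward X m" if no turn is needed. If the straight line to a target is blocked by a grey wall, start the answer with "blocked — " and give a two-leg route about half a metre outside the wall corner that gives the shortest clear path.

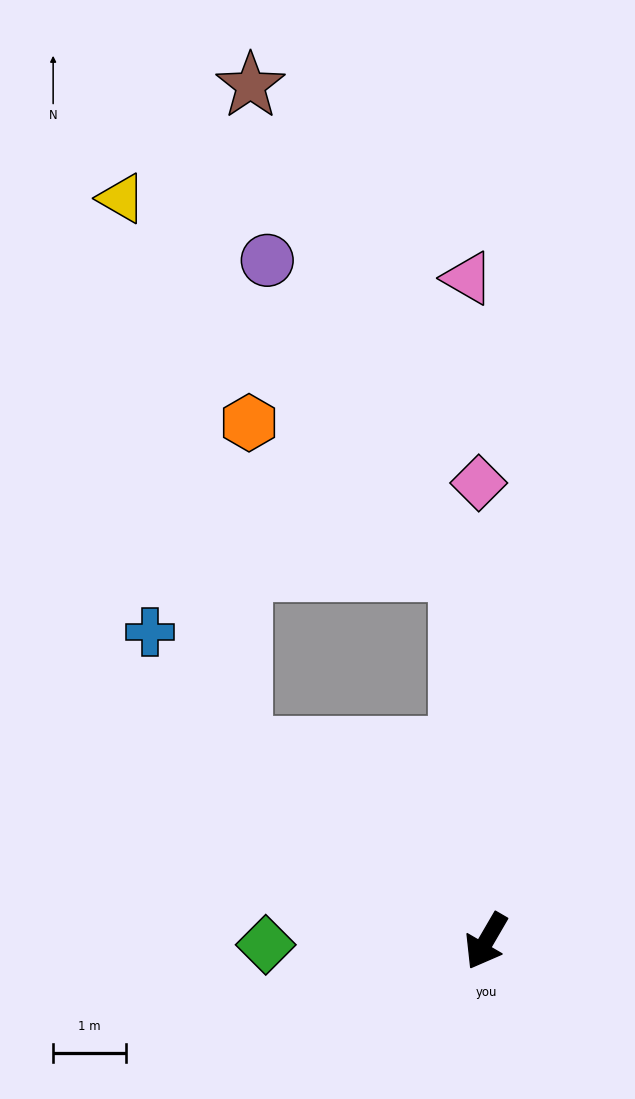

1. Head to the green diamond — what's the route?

turn right 59°, forward 3.0 m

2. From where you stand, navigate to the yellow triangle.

blocked — turn right 98°, forward 4.3 m, then turn right 40°, forward 7.7 m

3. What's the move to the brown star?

blocked — turn right 146°, forward 5.1 m, then turn left 20°, forward 7.2 m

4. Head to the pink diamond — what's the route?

turn right 149°, forward 6.3 m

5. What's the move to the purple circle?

blocked — turn right 146°, forward 5.1 m, then turn left 28°, forward 5.0 m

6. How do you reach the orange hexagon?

blocked — turn right 146°, forward 5.1 m, then turn left 51°, forward 3.5 m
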